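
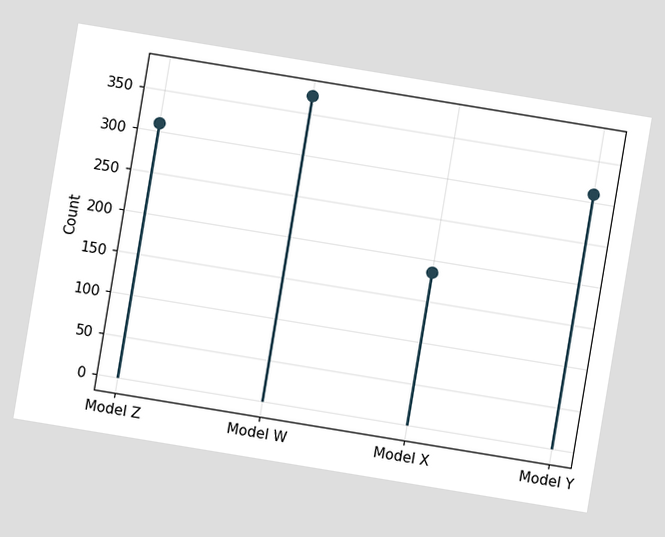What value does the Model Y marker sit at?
The chart is tilted about 9° clockwise. The Model Y marker sits at 310.

310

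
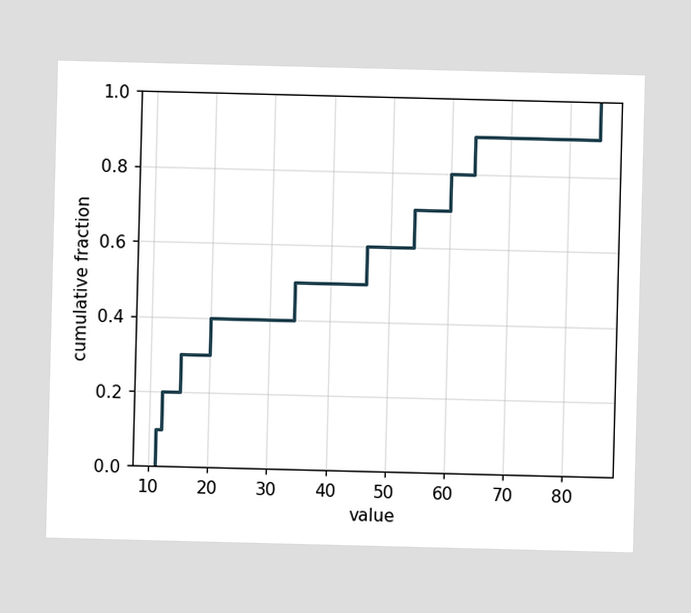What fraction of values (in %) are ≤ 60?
At x=60 the ECDF step is at 80%.

80%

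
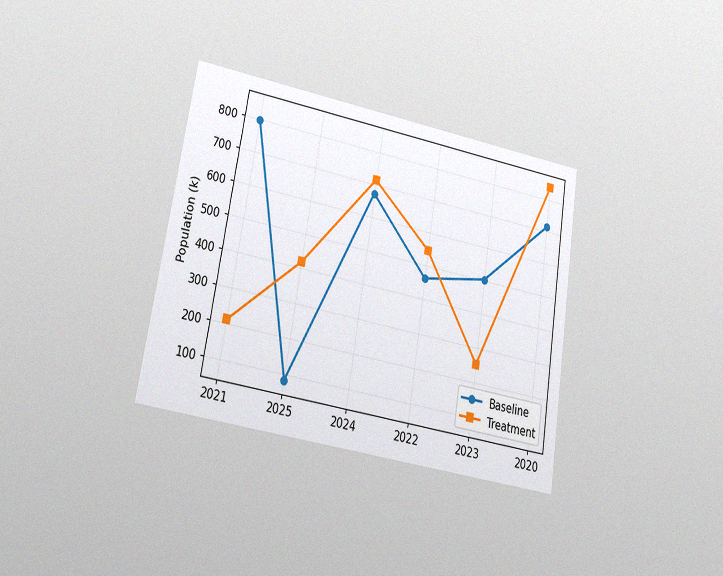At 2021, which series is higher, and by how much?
Baseline, by 588k

The chart is tilted about 9° clockwise and viewed at a slight angle, with some photo noise. At 2021, Baseline sits above the other line by 588k.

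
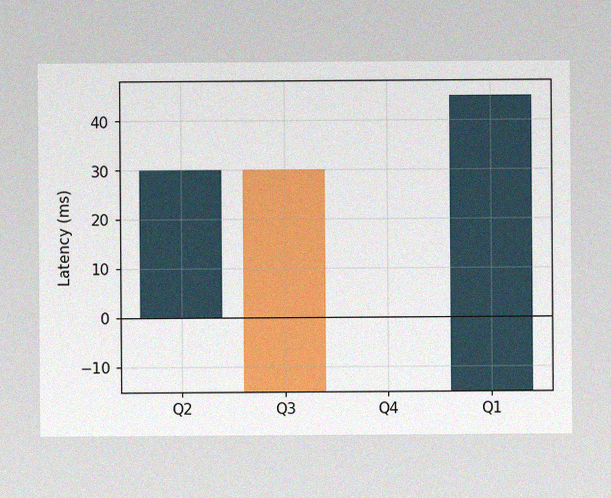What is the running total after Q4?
-15ms

The image has some photo noise and uneven lighting. After Q4 the running total reaches -15ms.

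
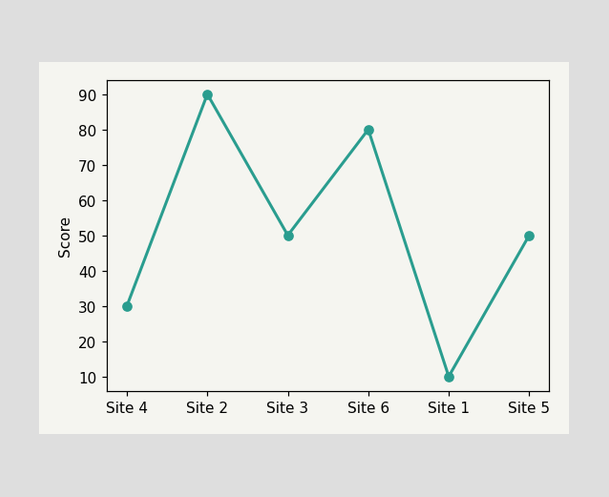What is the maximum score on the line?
The highest point is at Site 2, and reading across to the y-axis gives 90.

90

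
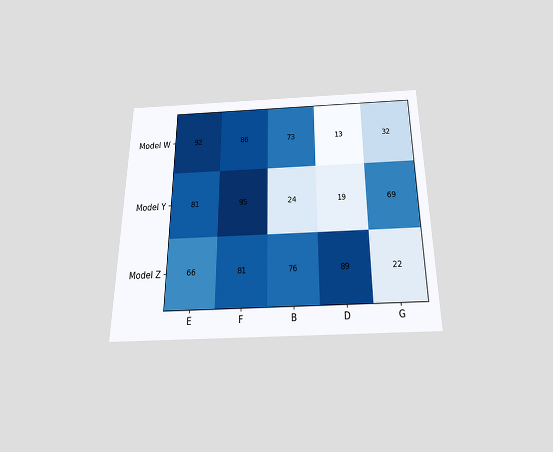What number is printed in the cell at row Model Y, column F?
95

The chart is viewed slightly from below. The (Model Y, F) cell reads 95.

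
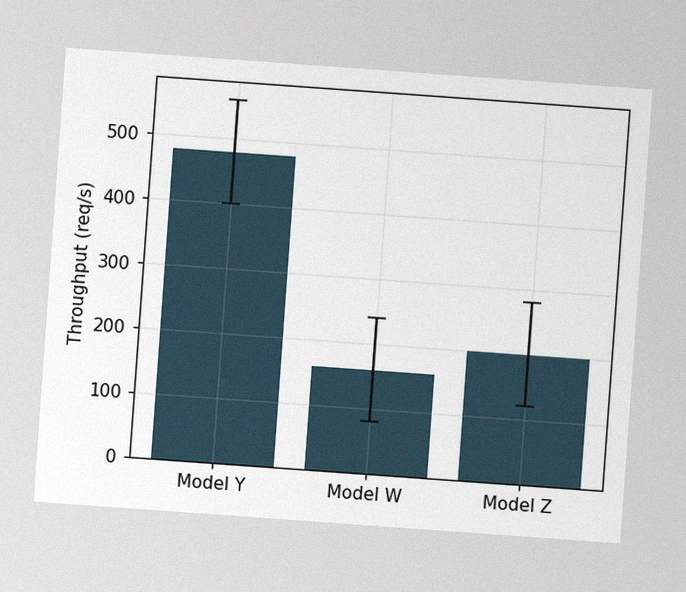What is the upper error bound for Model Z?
The chart is tilted about 4° clockwise, with some photo noise. The Model Z bar's upper whisker reaches 280req/s.

280req/s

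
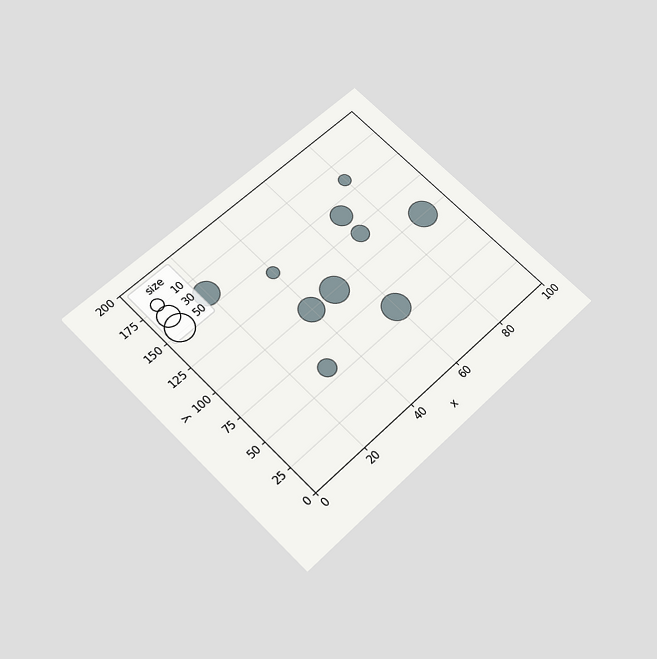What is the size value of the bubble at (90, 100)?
The chart is tilted about 45° counter-clockwise and viewed slightly from below. Matching the bubble at (90, 100) against the size legend gives 50.

50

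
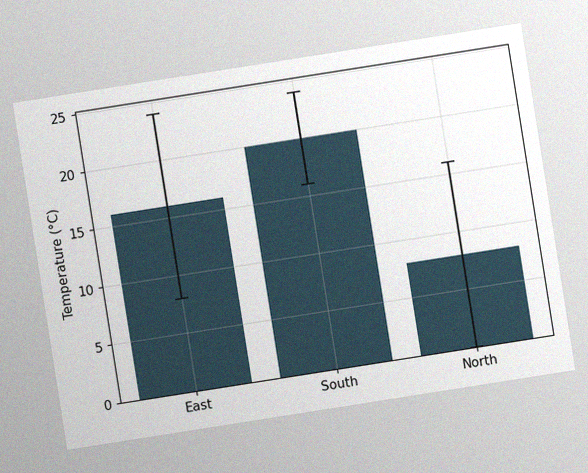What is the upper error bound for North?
The chart is tilted about 9° counter-clockwise, with some photo noise. The North bar's upper whisker reaches 16°C.

16°C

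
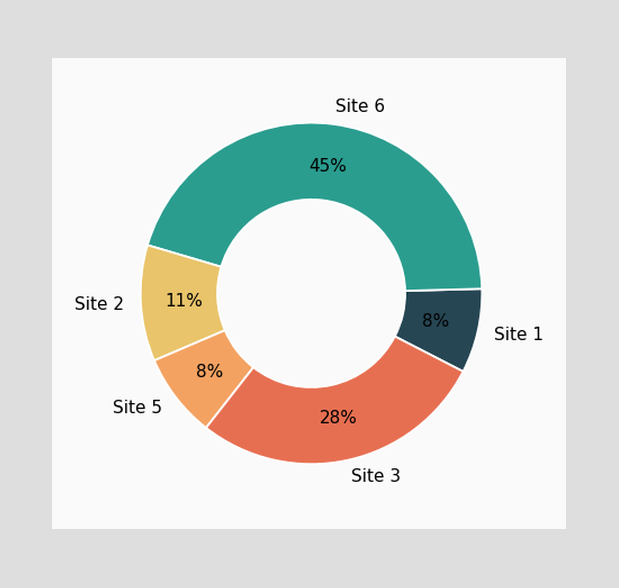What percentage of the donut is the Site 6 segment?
45%

The Site 6 segment takes up 45% of the ring.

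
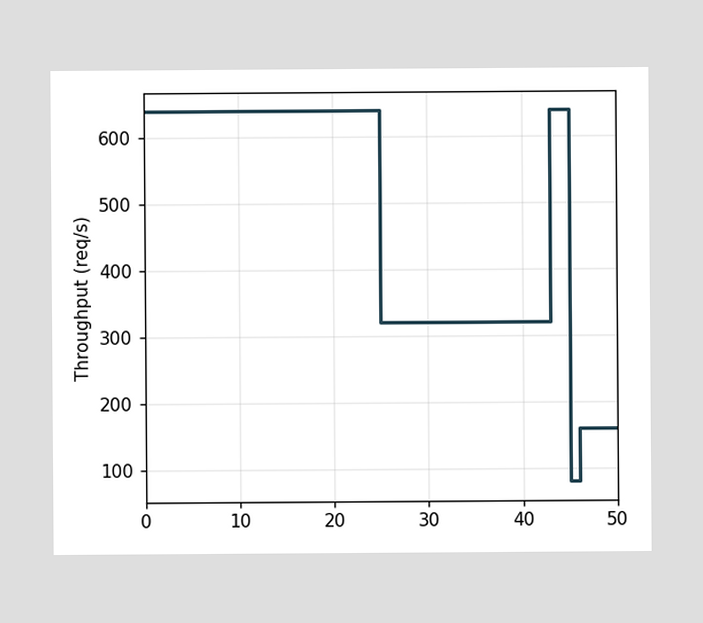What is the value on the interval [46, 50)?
On [46, 50) the step sits at 160req/s.

160req/s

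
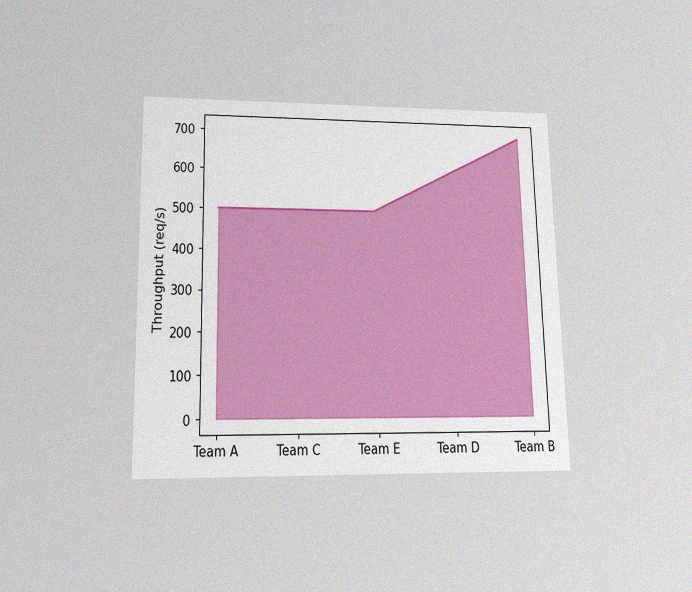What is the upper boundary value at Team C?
The chart is viewed slightly from below, with some photo noise. At Team C the upper boundary is at 500req/s.

500req/s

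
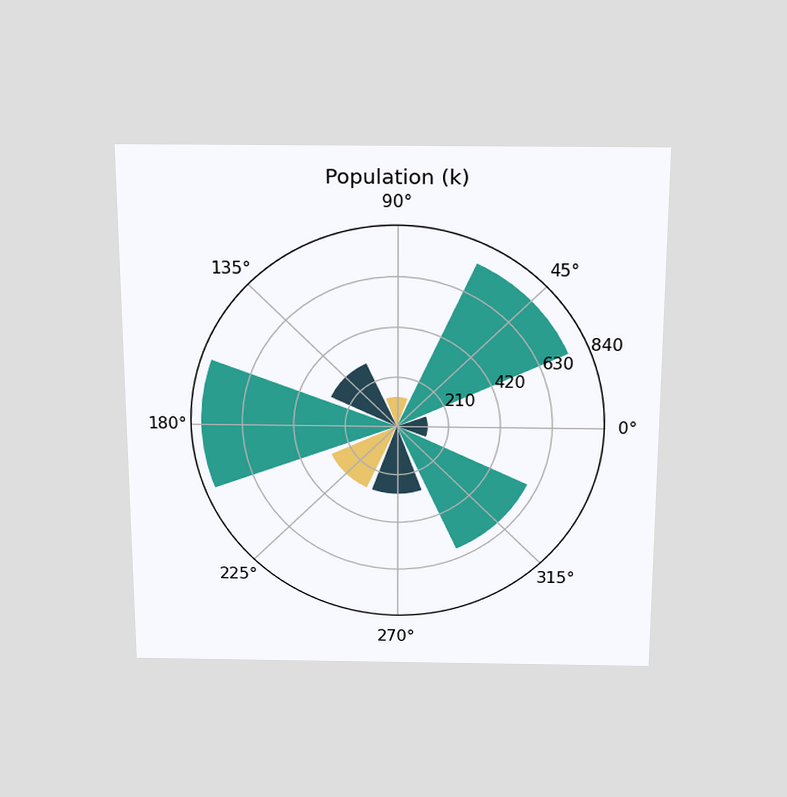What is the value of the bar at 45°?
The chart is viewed slightly from above. The bar at 45° reaches 756k on the radial axis.

756k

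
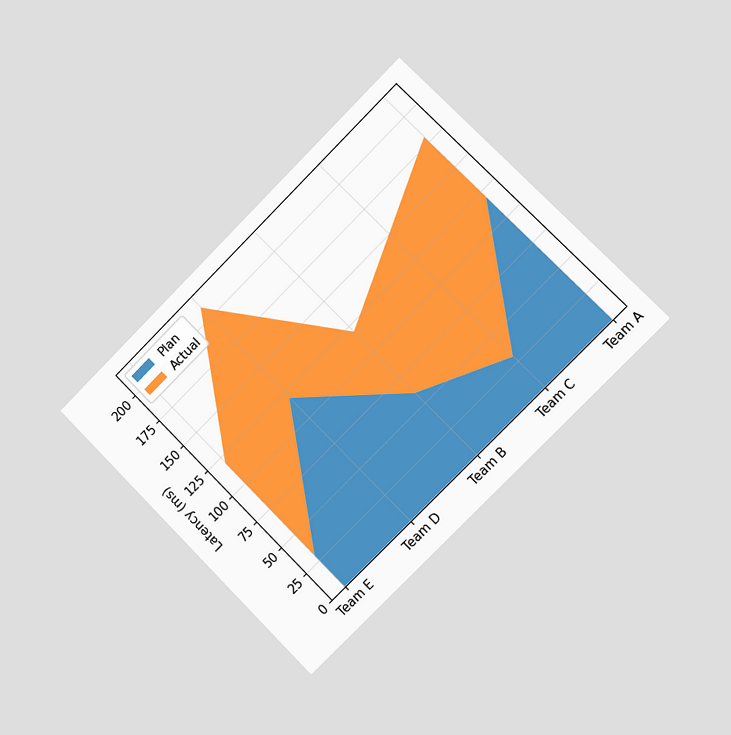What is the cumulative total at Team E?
The chart is tilted about 45° counter-clockwise and viewed slightly from the right. The stacked total at Team E reaches 120ms.

120ms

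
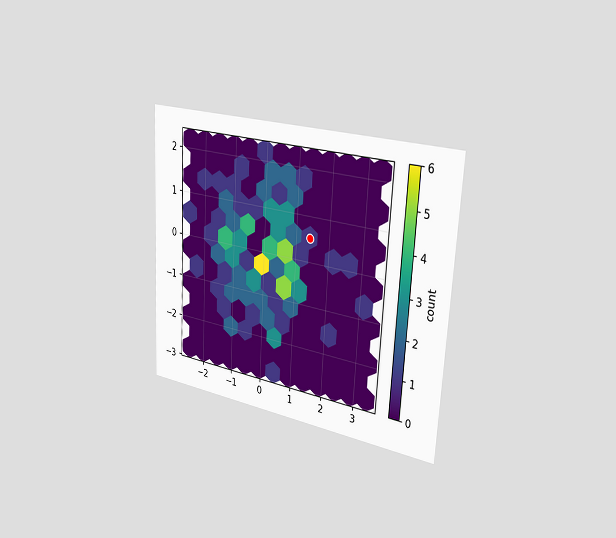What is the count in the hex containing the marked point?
The chart is tilted about 3° clockwise and viewed slightly from the right. The marked hex reads 1 on the colorbar.

1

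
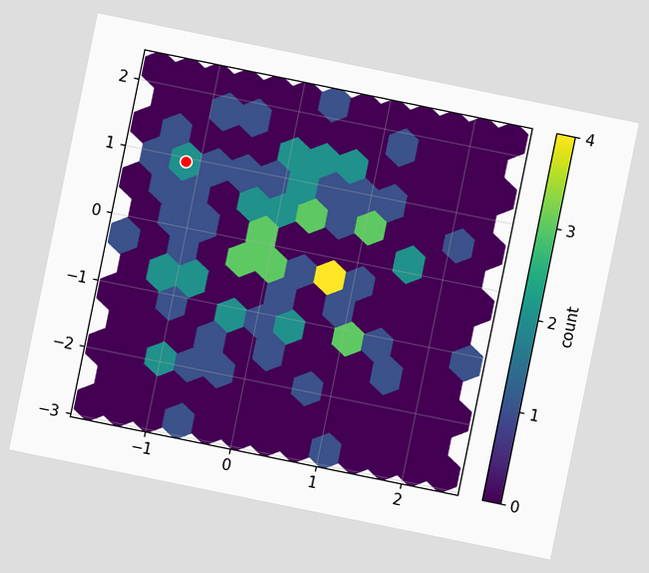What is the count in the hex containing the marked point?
2

The chart is tilted about 11° clockwise. The marked hex reads 2 on the colorbar.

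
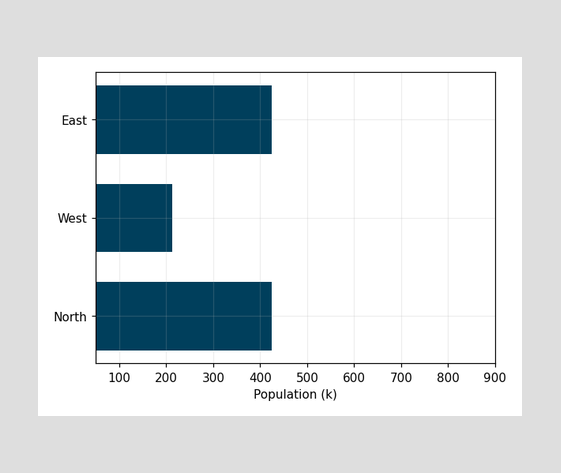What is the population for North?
Reading along the chart's x-axis, the North bar reaches 424k.

424k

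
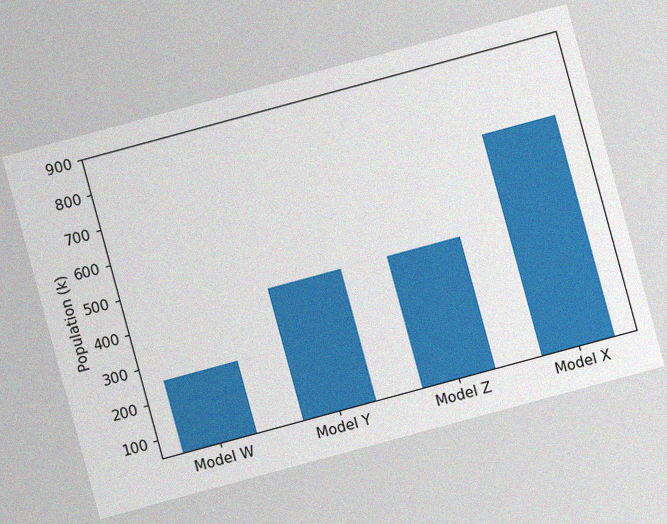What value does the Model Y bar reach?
425k

The chart is tilted about 15° counter-clockwise, with some photo noise. Reading along the chart's y-axis, the Model Y bar reaches 425k.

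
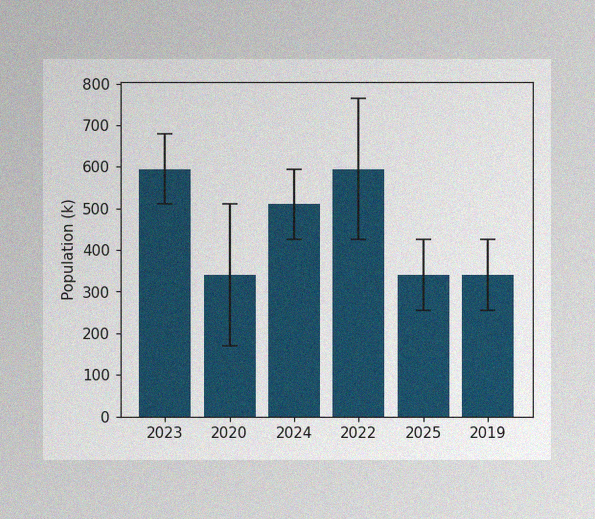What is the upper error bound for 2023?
680k

The image has some photo noise and uneven lighting. The 2023 bar's upper whisker reaches 680k.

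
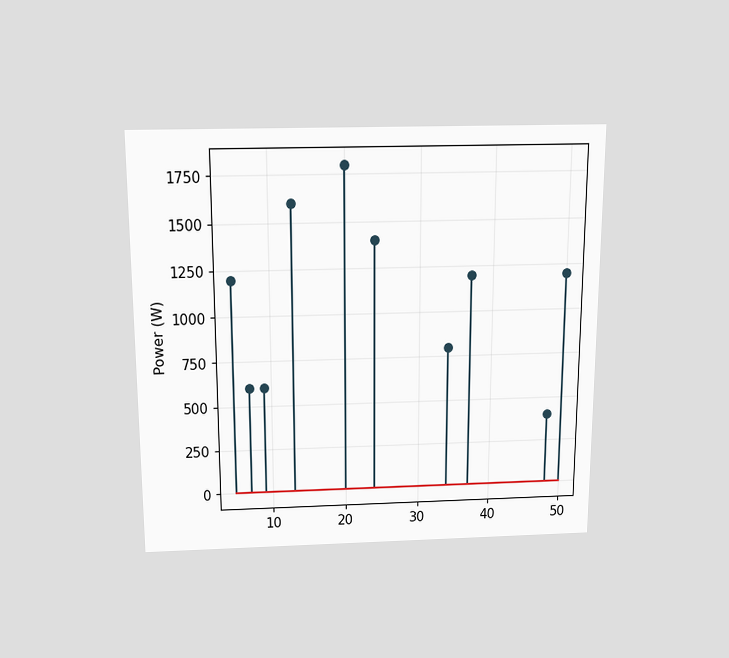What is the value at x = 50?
1200W

The chart is viewed slightly from above. The stem at x=50 reaches 1200W.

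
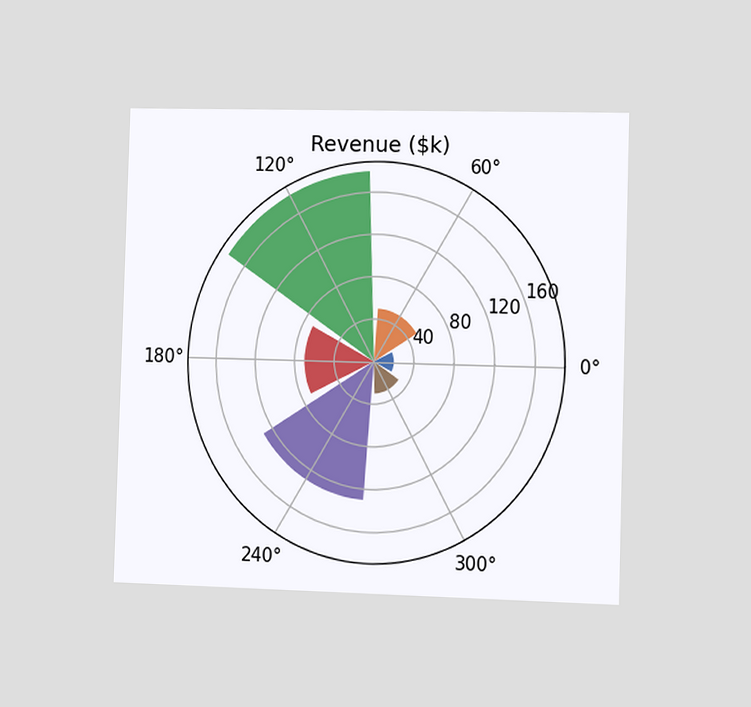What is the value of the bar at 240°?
The chart is viewed slightly from the right. The bar at 240° reaches $130k on the radial axis.

$130k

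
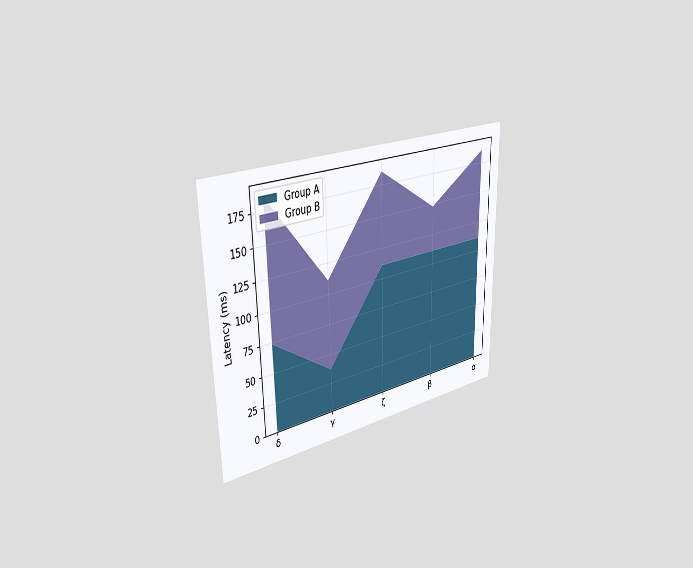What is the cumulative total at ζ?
185ms

The chart is viewed slightly from the left. The stacked total at ζ reaches 185ms.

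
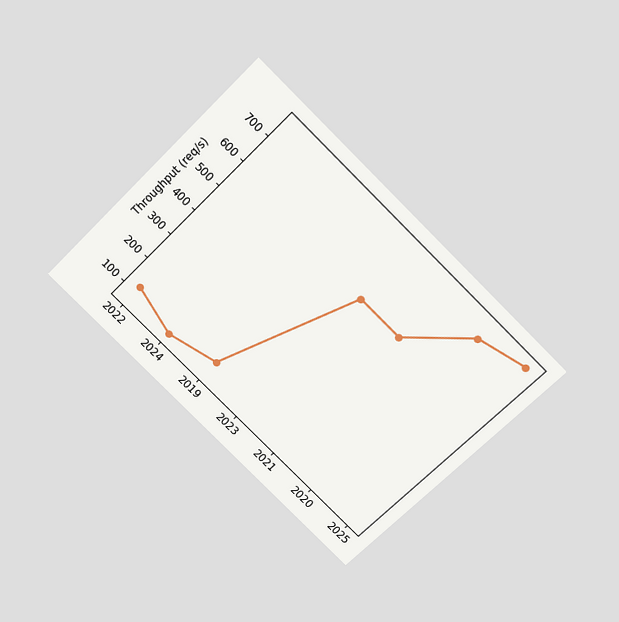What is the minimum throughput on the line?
The chart is tilted about 45° clockwise and viewed slightly from above. The lowest point is at 2024, and reading across to the y-axis gives 80req/s.

80req/s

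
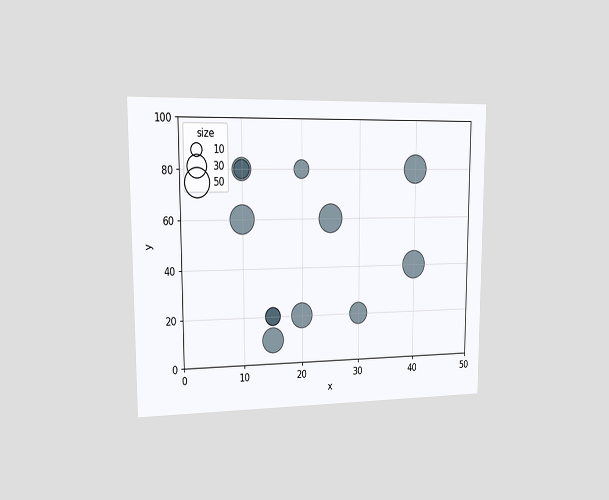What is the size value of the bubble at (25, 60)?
The chart is viewed slightly from the left. Matching the bubble at (25, 60) against the size legend gives 50.

50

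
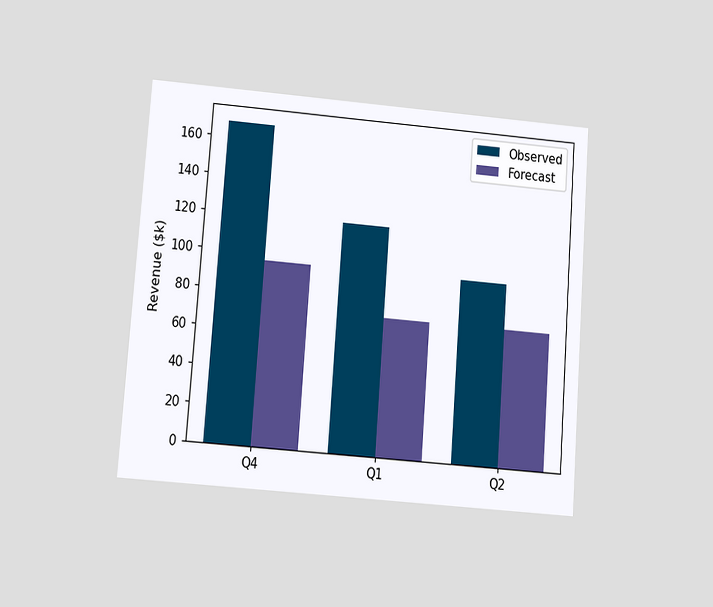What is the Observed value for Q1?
$120k

The chart is tilted about 4° clockwise and viewed at a slight angle. The Observed bar at Q1 reaches $120k on the y-axis.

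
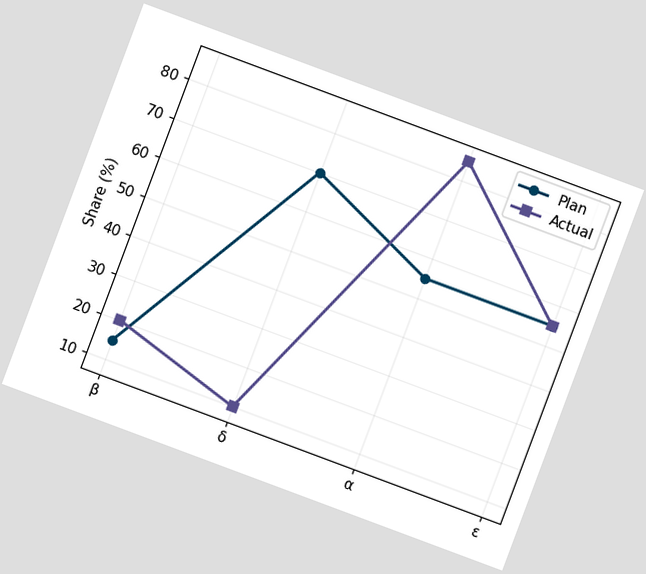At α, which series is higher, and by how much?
Actual, by 30%

The chart is tilted about 20° clockwise. At α, Actual sits above the other line by 30%.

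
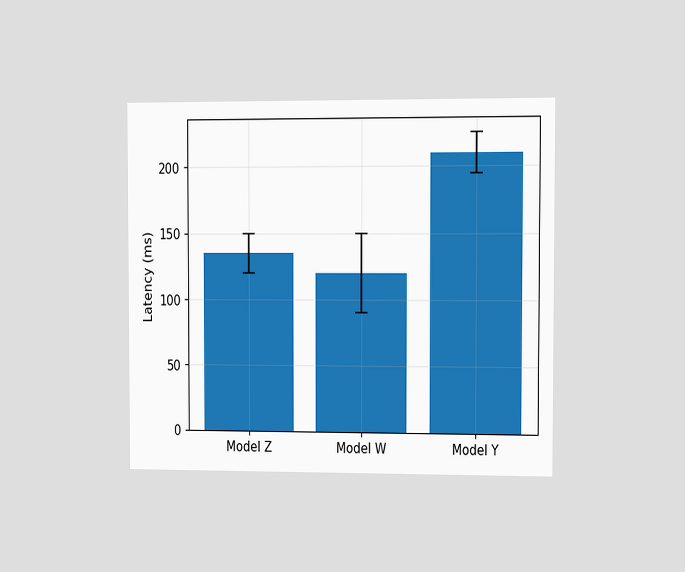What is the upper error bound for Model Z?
The chart is viewed at a slight angle. The Model Z bar's upper whisker reaches 150ms.

150ms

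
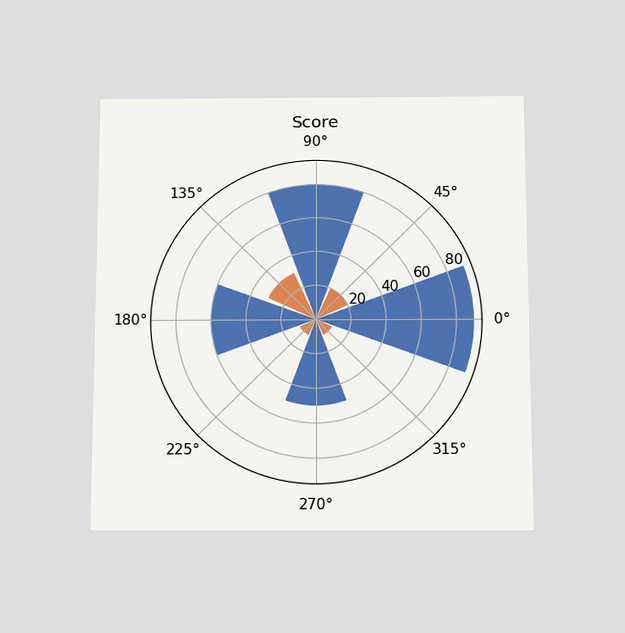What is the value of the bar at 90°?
The chart is viewed slightly from below. The bar at 90° reaches 80 on the radial axis.

80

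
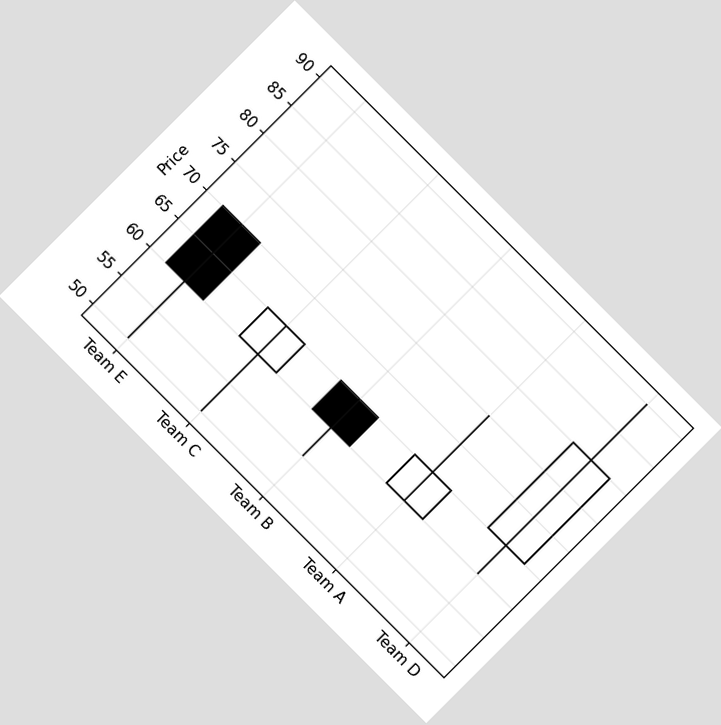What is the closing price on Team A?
65

The chart is tilted about 45° clockwise. The Team A candle closes at 65.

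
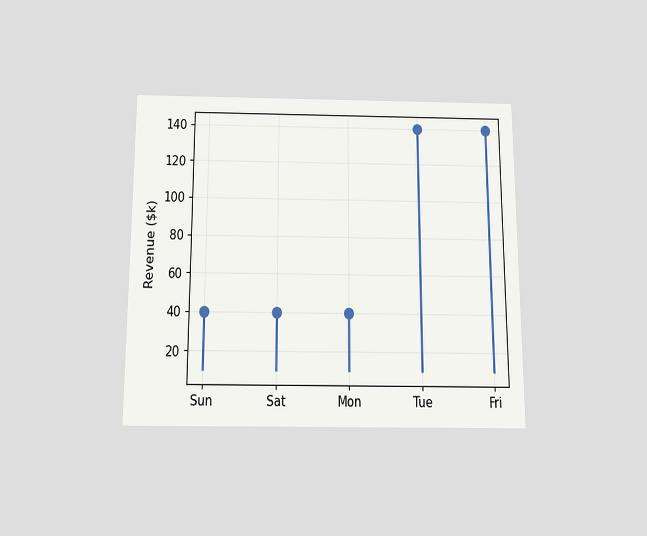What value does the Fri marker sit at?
The chart is viewed slightly from below. The Fri marker sits at $140k.

$140k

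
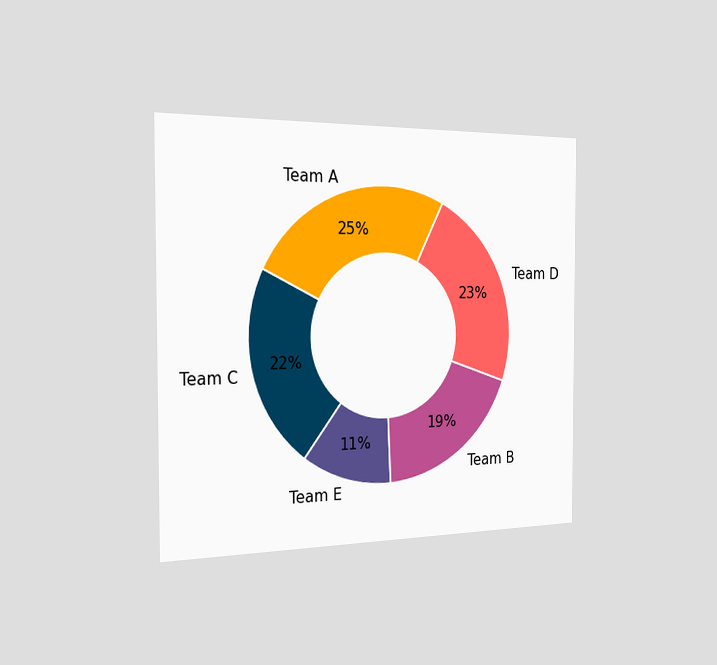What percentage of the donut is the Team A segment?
25%

The chart is viewed slightly from the left. The Team A segment takes up 25% of the ring.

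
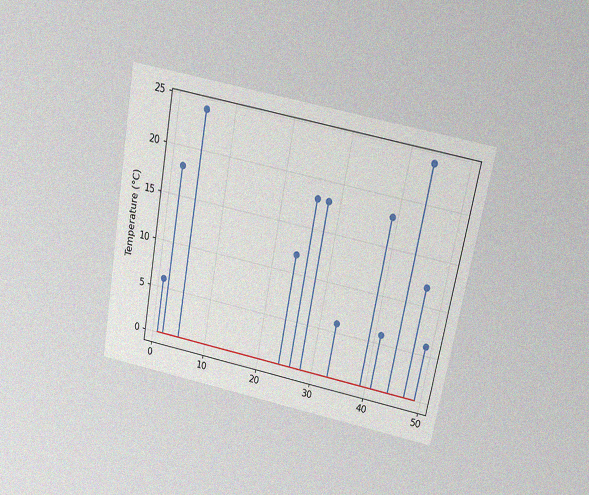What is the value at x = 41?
The chart is tilted about 11° clockwise and viewed slightly from above, with some photo noise. The stem at x=41 reaches 6°C.

6°C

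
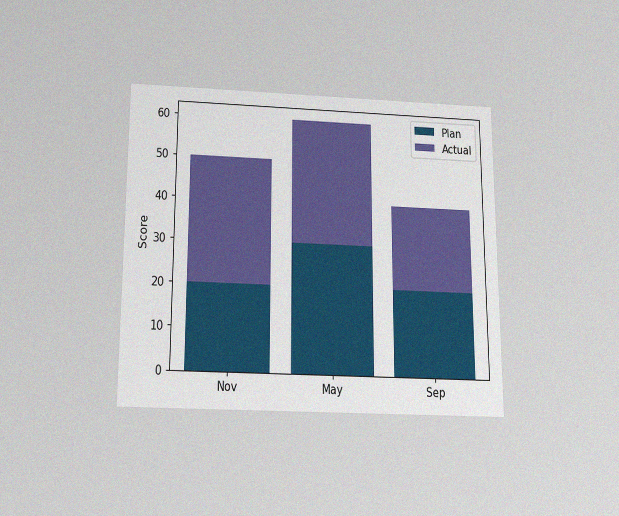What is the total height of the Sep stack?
40

The chart is viewed slightly from below, with some photo noise. The Sep stack's top reaches 40 on the y-axis.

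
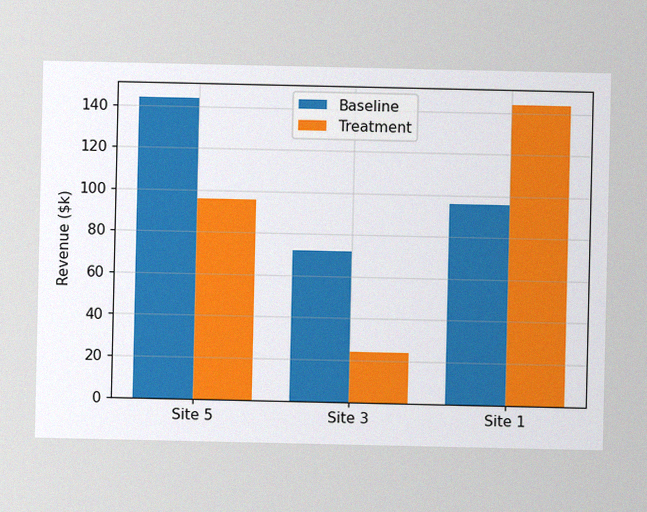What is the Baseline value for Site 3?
The image has some photo noise and uneven lighting. The Baseline bar at Site 3 reaches $72k on the y-axis.

$72k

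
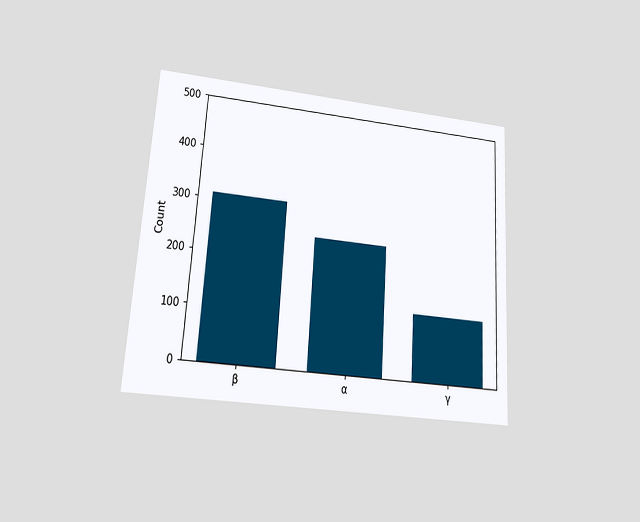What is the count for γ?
The chart is tilted about 4° clockwise and viewed at a slight angle. Reading along the chart's y-axis, the γ bar reaches 124.

124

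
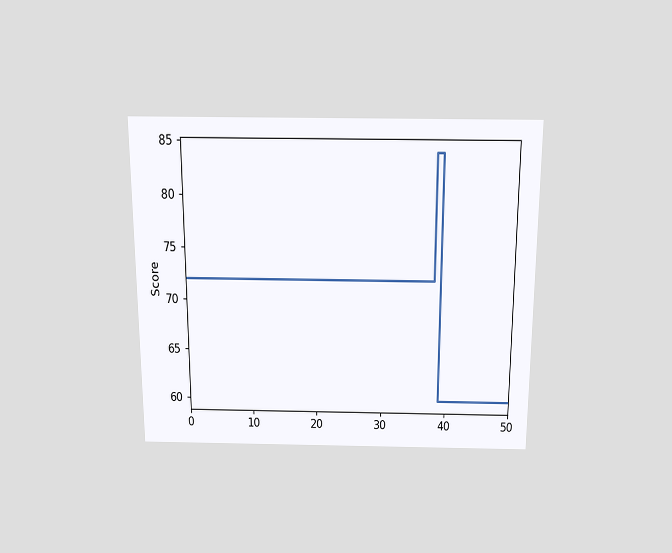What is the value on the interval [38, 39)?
The chart is viewed slightly from above. On [38, 39) the step sits at 84.

84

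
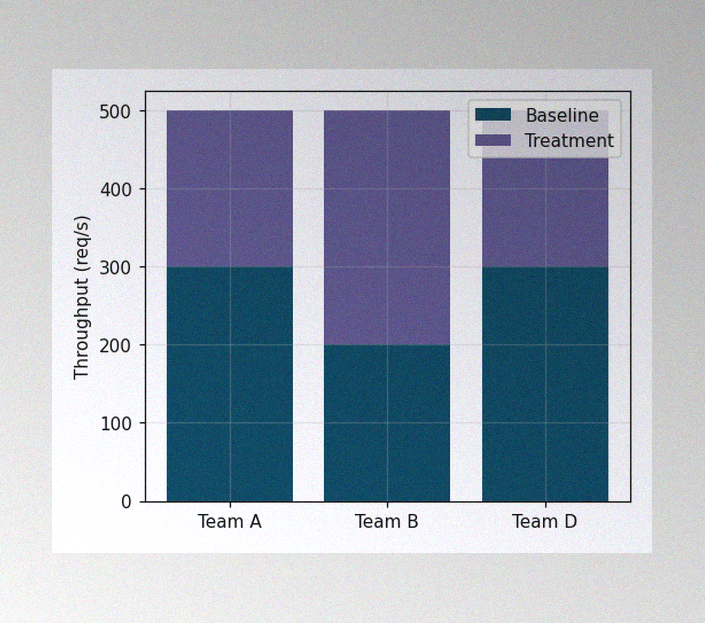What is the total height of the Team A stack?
500req/s

The image has some photo noise and uneven lighting. The Team A stack's top reaches 500req/s on the y-axis.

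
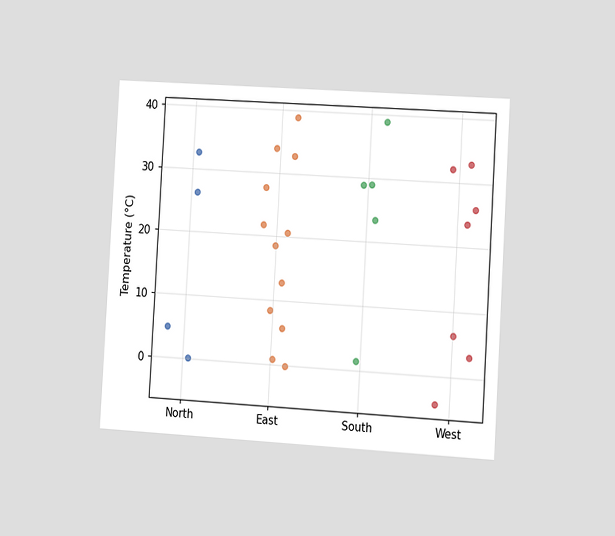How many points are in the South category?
The chart is tilted about 3° clockwise and viewed slightly from the right. Counting the markers in the South column gives 5.

5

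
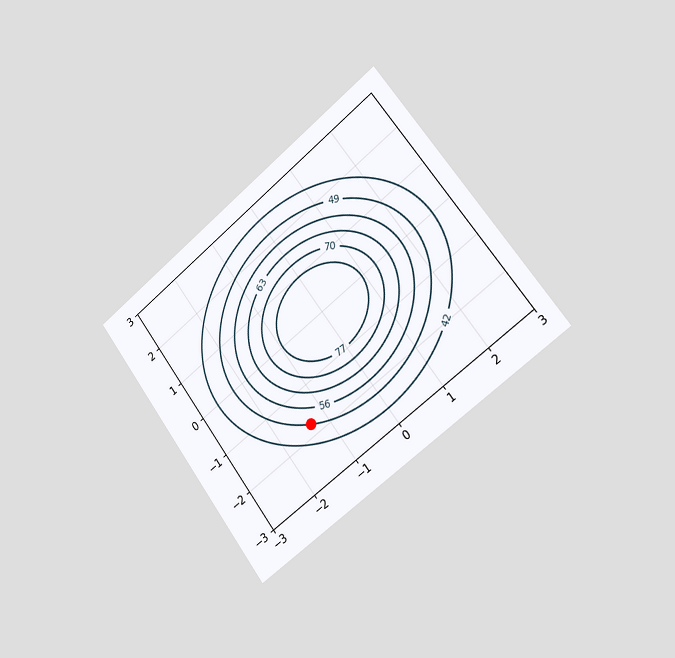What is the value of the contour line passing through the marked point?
49

The chart is tilted about 37° counter-clockwise and viewed slightly from the right. The marked point sits on the contour labelled 49.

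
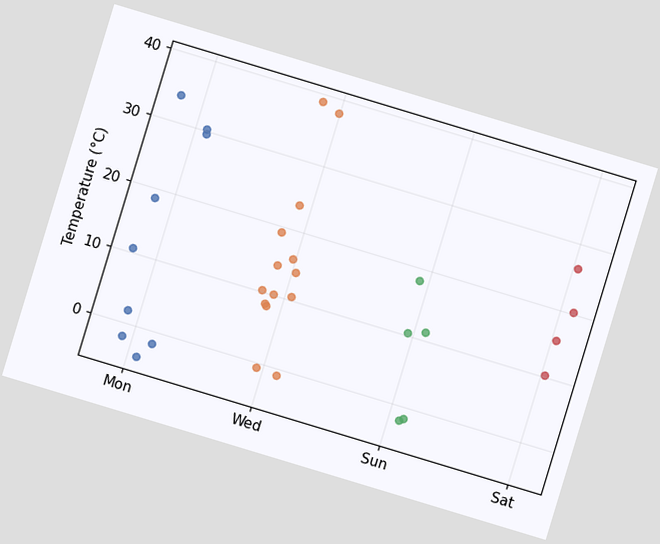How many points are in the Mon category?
The chart is tilted about 17° clockwise. Counting the markers in the Mon column gives 9.

9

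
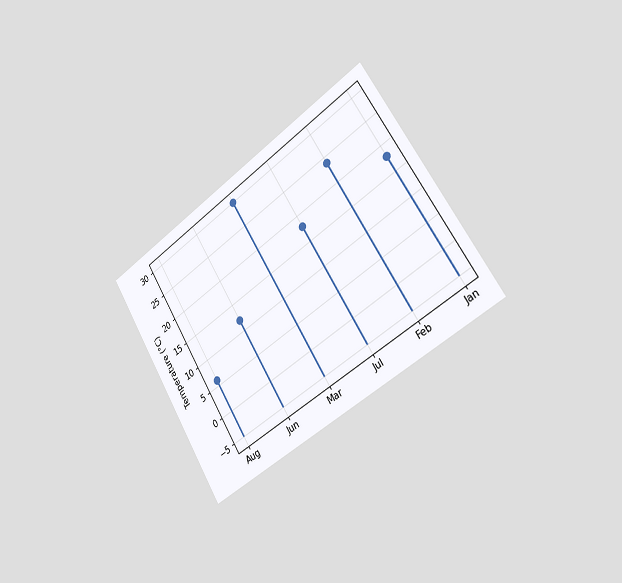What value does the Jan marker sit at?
The chart is tilted about 32° counter-clockwise and viewed slightly from the right. The Jan marker sits at 18°C.

18°C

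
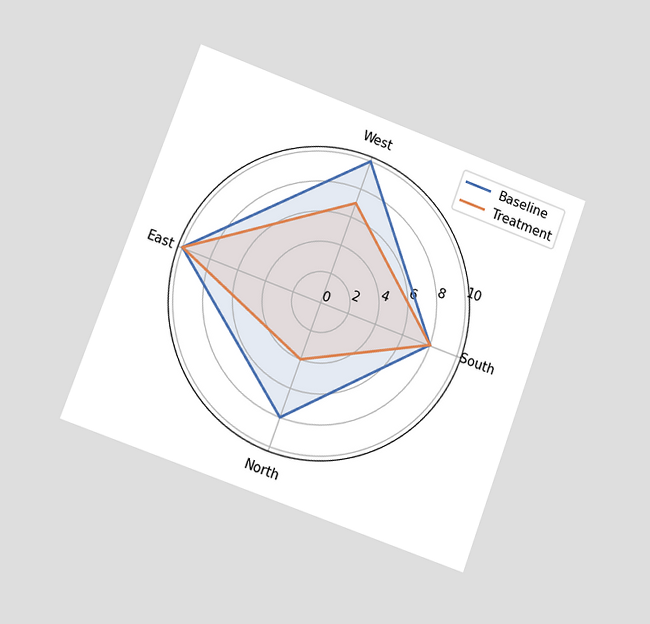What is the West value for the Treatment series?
7

The chart is tilted about 20° clockwise and viewed at a slight angle. On the West axis, Treatment reaches 7.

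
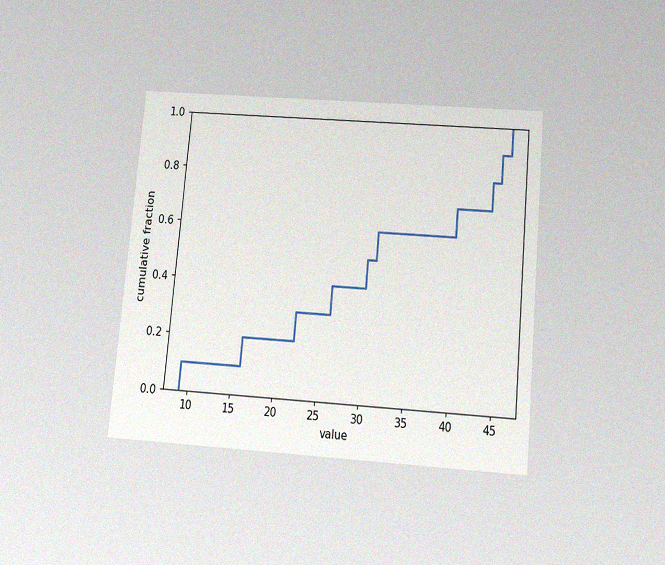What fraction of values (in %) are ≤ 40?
The chart is tilted about 5° clockwise and viewed slightly from below, with some photo noise. At x=40 the ECDF step is at 70%.

70%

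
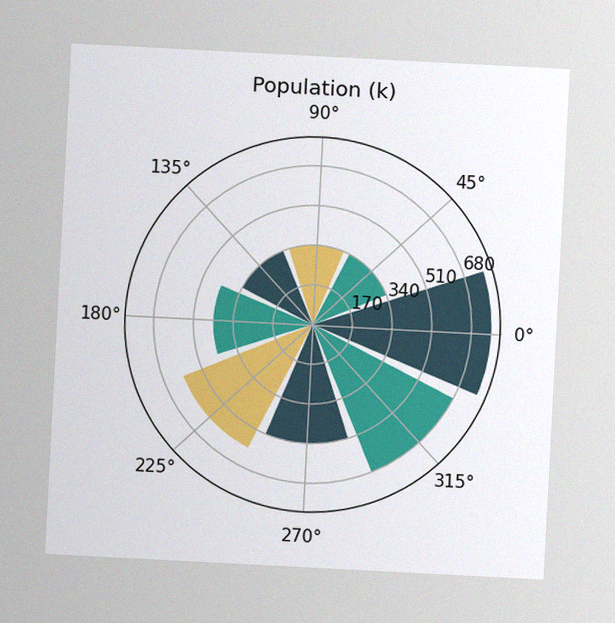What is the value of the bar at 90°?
The chart is tilted about 3° clockwise, with some photo noise. The bar at 90° reaches 340k on the radial axis.

340k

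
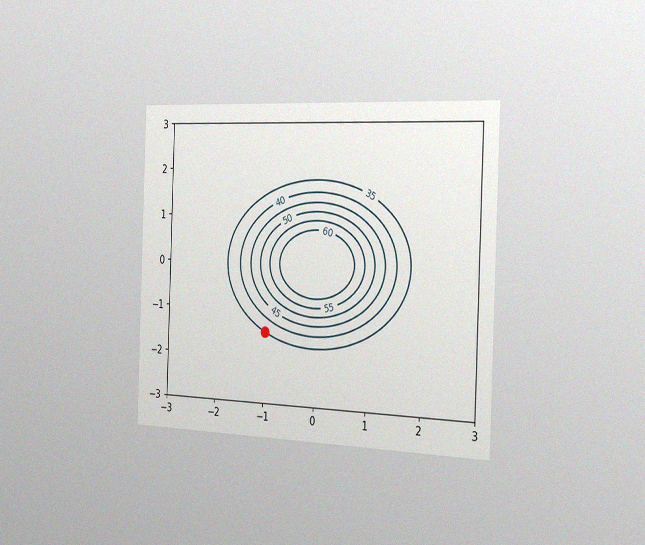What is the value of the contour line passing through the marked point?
35

The chart is tilted about 2° clockwise and viewed slightly from the right, with some photo noise. The marked point sits on the contour labelled 35.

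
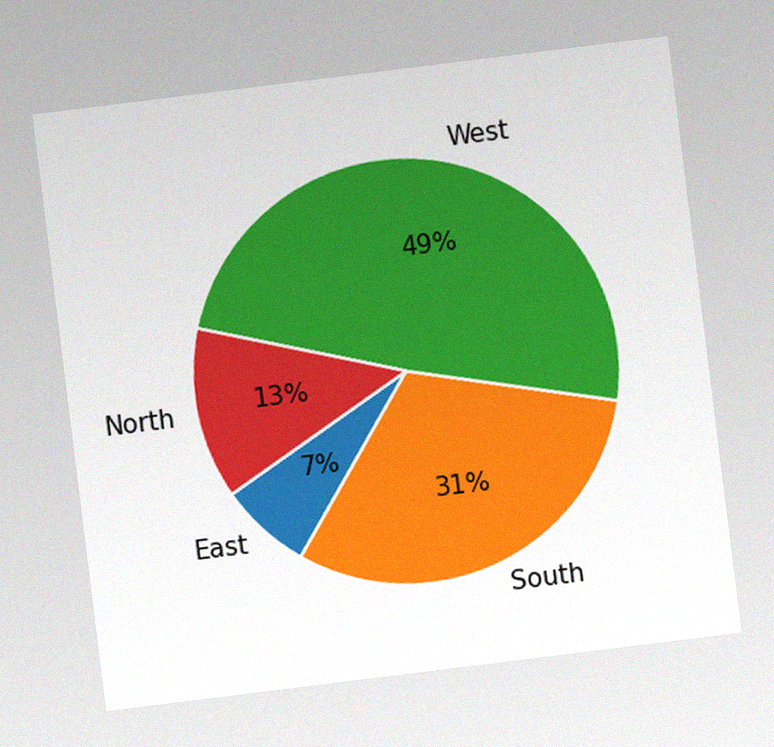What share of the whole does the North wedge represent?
The chart is tilted about 7° counter-clockwise, with some photo noise. The North slice takes up 13% of the pie.

13%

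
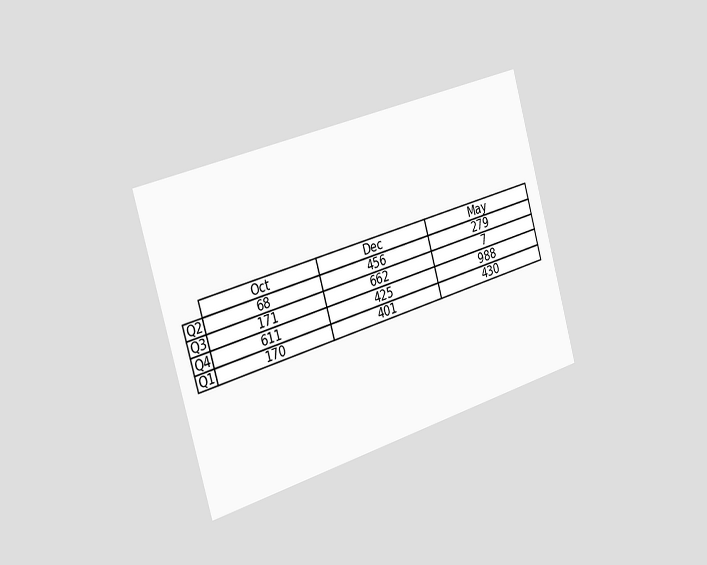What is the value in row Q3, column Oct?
The chart is tilted about 16° counter-clockwise and viewed slightly from the left. The (Q3, Oct) cell reads 171.

171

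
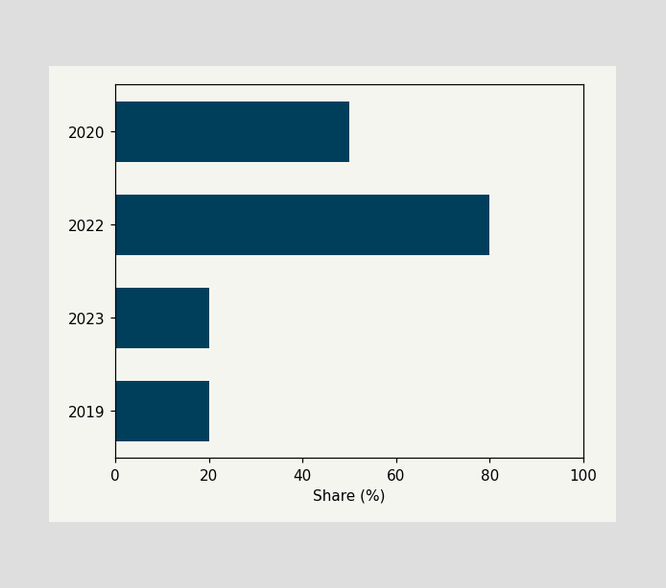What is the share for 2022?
Reading along the chart's x-axis, the 2022 bar reaches 80%.

80%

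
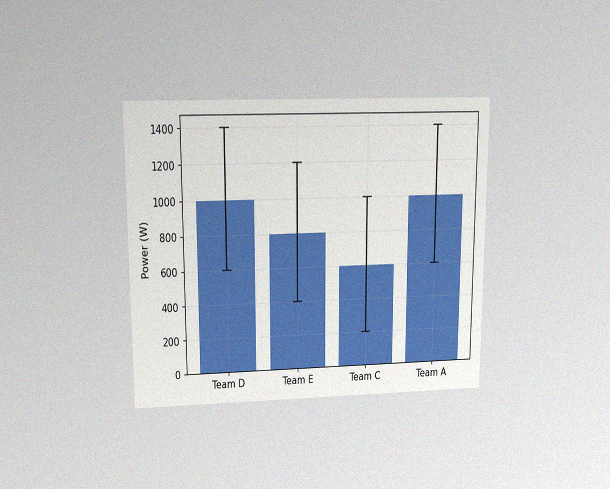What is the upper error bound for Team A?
1400W

The chart is viewed slightly from above, with some photo noise. The Team A bar's upper whisker reaches 1400W.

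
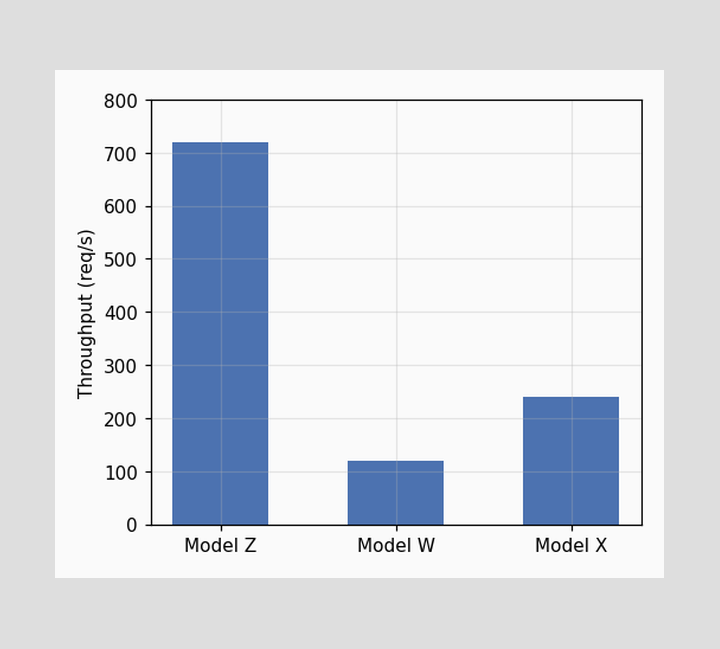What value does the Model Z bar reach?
720req/s

Reading along the chart's y-axis, the Model Z bar reaches 720req/s.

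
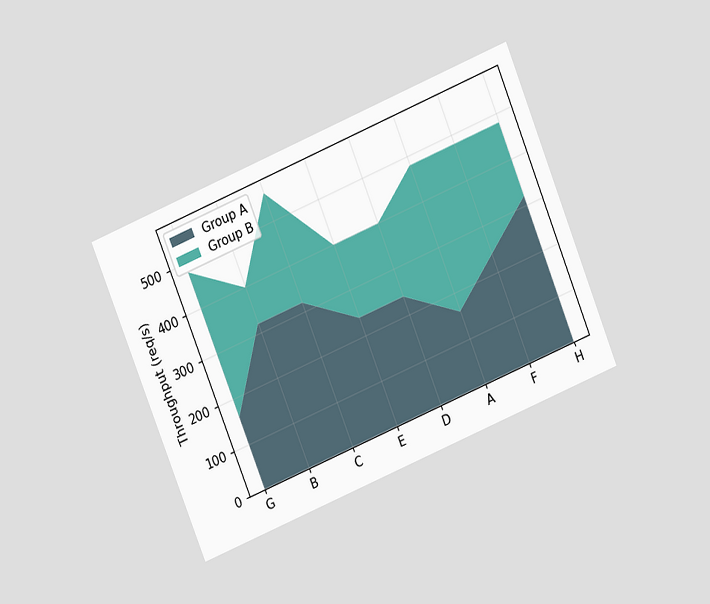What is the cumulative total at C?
The chart is tilted about 22° counter-clockwise and viewed slightly from above. The stacked total at C reaches 560req/s.

560req/s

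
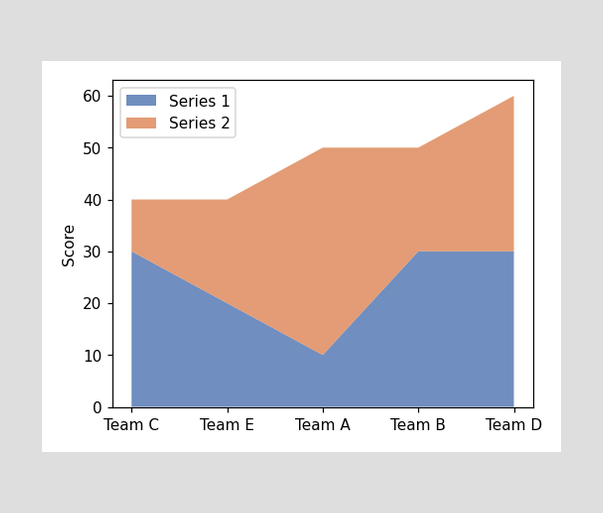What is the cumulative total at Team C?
40

The stacked total at Team C reaches 40.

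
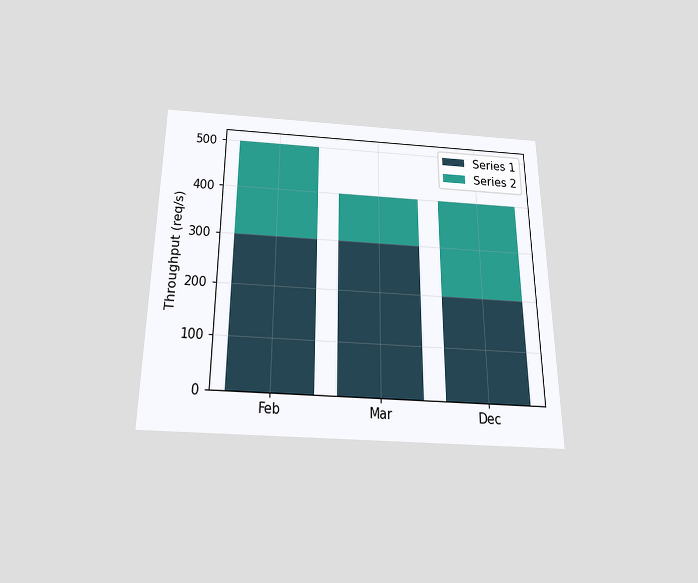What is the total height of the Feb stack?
The chart is viewed slightly from below. The Feb stack's top reaches 500req/s on the y-axis.

500req/s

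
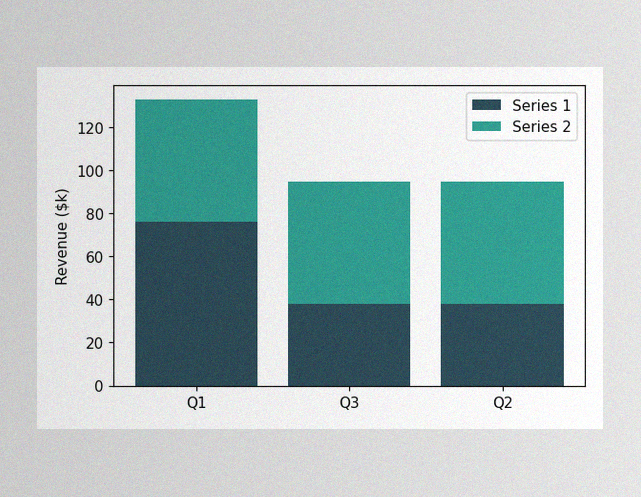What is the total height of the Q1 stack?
$133k

The image has some photo noise and uneven lighting. The Q1 stack's top reaches $133k on the y-axis.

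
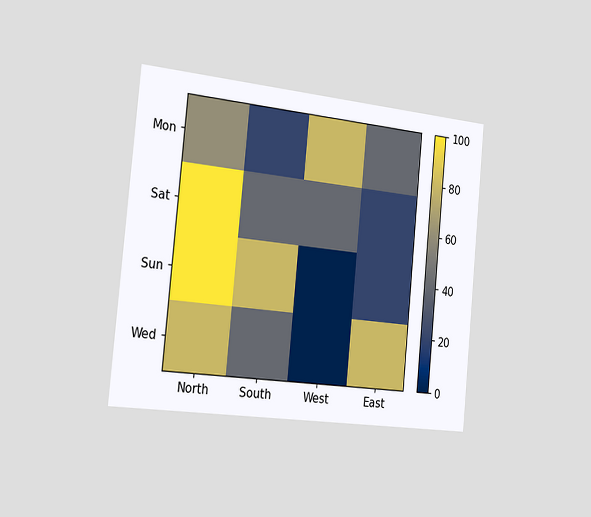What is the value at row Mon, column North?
60

The chart is tilted about 5° clockwise and viewed slightly from the left. Matching cell (Mon, North) against the colorbar gives 60.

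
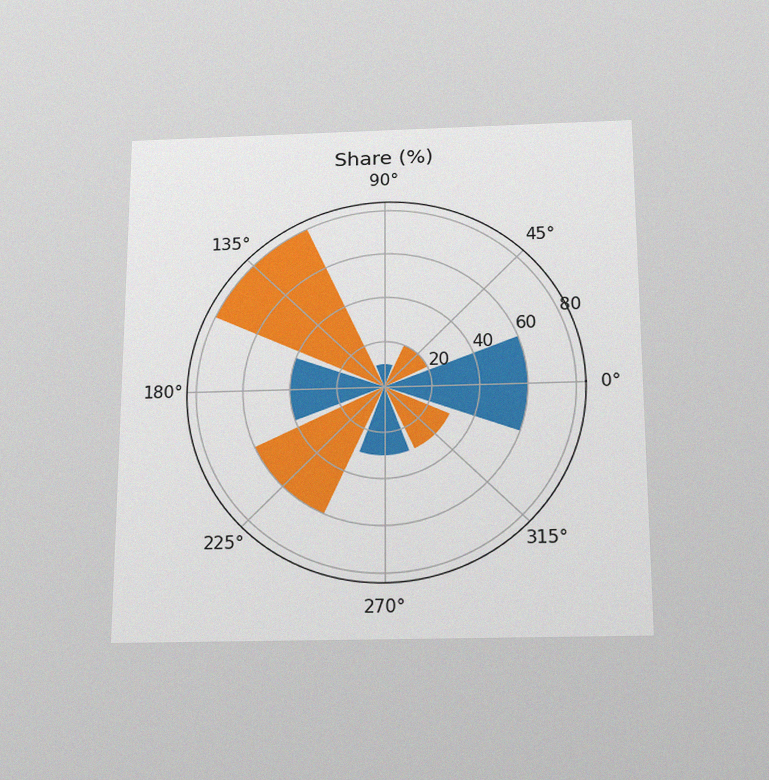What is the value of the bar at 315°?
30%

The chart is viewed slightly from below, with some photo noise. The bar at 315° reaches 30% on the radial axis.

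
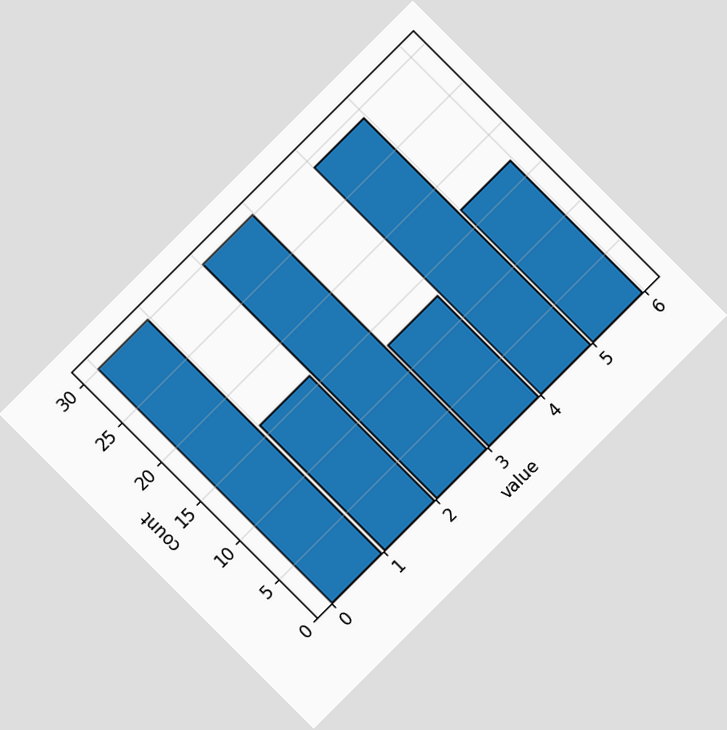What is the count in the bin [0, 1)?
30

The chart is tilted about 45° counter-clockwise. The [0, 1) bin has height 30.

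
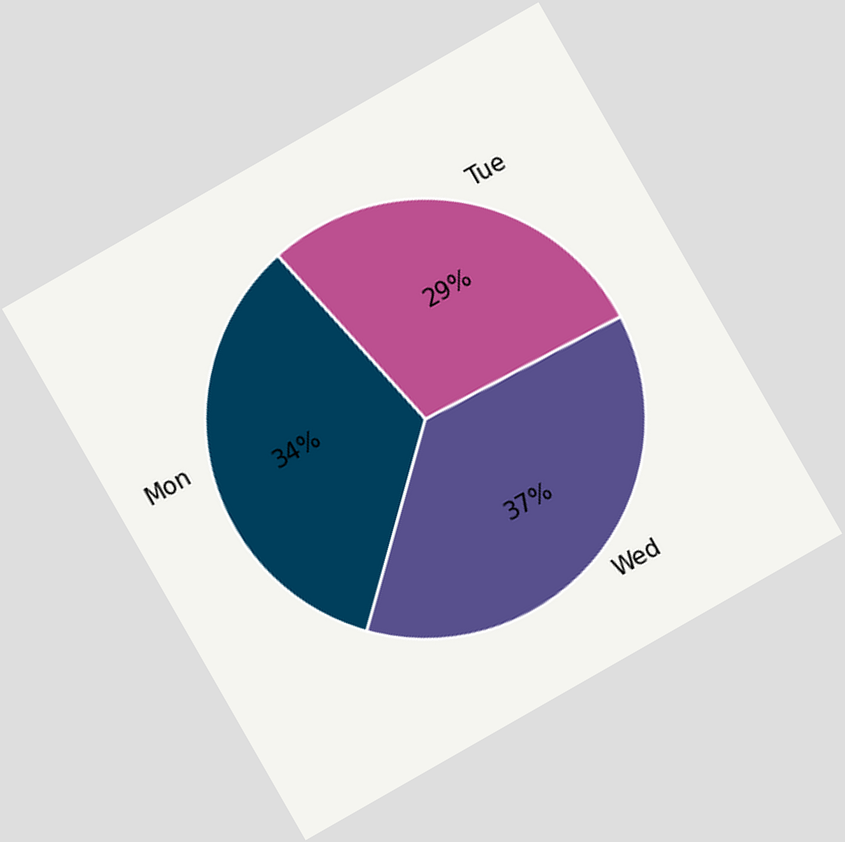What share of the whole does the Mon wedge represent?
The chart is tilted about 30° counter-clockwise. The Mon slice takes up 34% of the pie.

34%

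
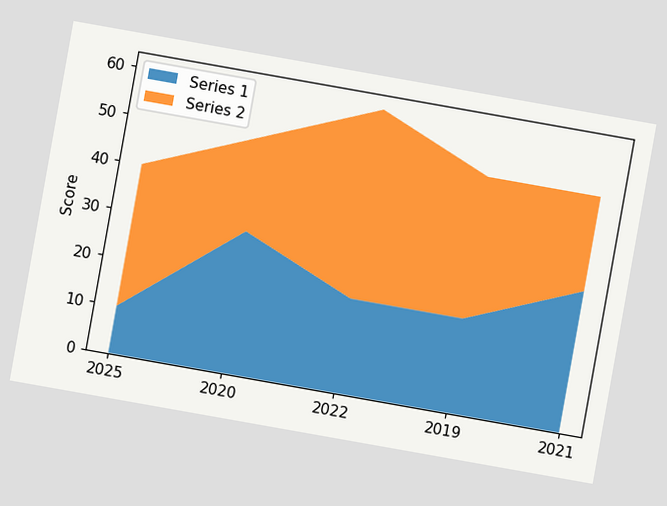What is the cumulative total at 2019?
50

The chart is tilted about 10° clockwise. The stacked total at 2019 reaches 50.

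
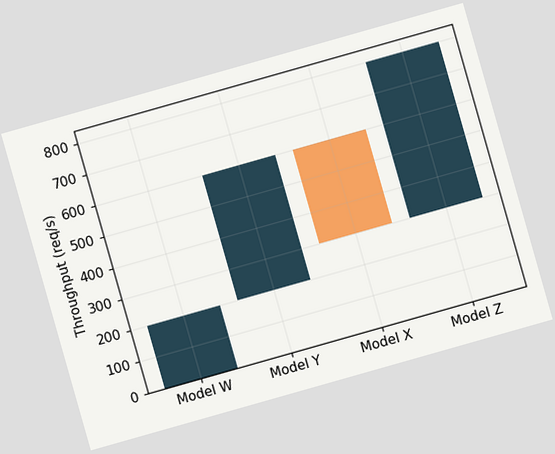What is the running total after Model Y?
The chart is tilted about 16° counter-clockwise. After Model Y the running total reaches 600req/s.

600req/s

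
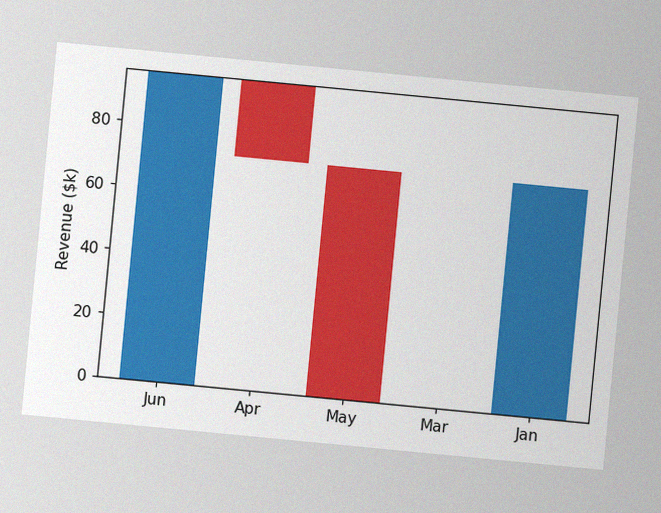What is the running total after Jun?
$96k

The chart is tilted about 5° clockwise, with some photo noise. After Jun the running total reaches $96k.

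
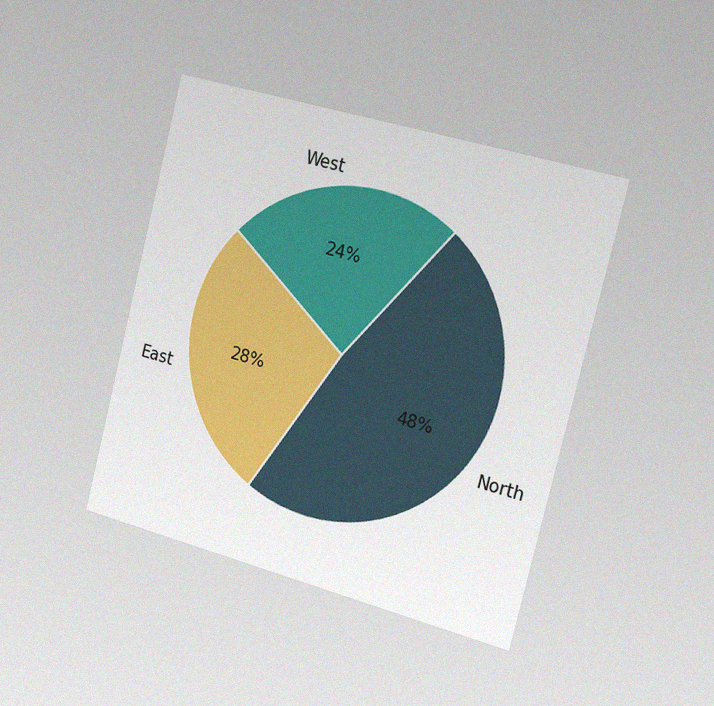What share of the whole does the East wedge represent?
28%

The chart is tilted about 14° clockwise and viewed slightly from the right, with some photo noise. The East slice takes up 28% of the pie.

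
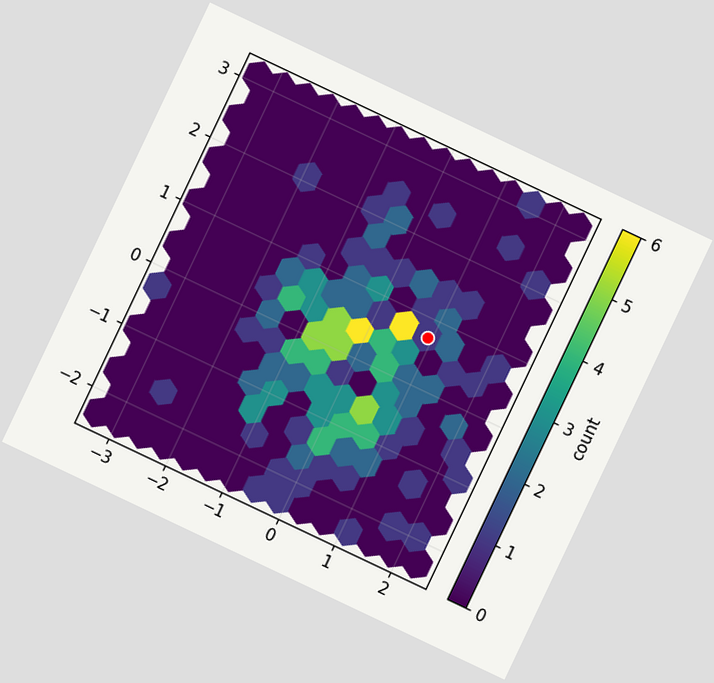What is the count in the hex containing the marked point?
The chart is tilted about 25° clockwise. The marked hex reads 1 on the colorbar.

1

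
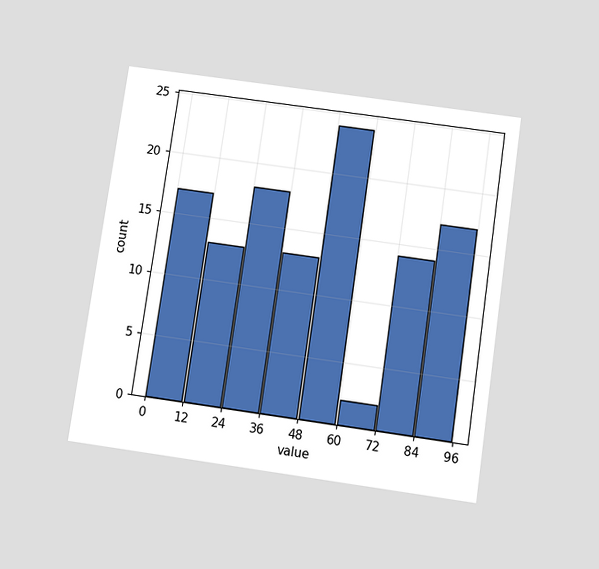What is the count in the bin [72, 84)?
The chart is tilted about 8° clockwise and viewed slightly from below. The [72, 84) bin has height 14.

14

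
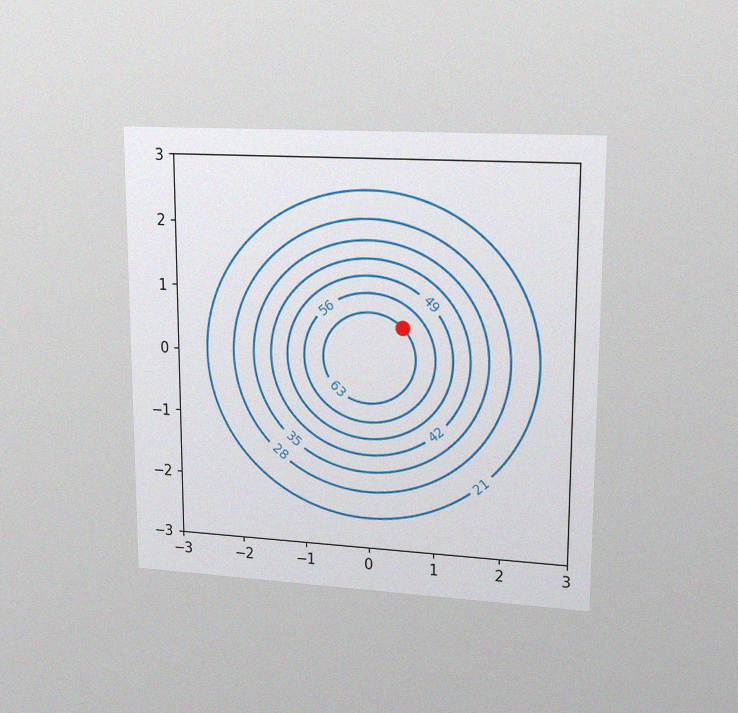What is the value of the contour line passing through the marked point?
The chart is viewed at a slight angle, with some photo noise. The marked point sits on the contour labelled 63.

63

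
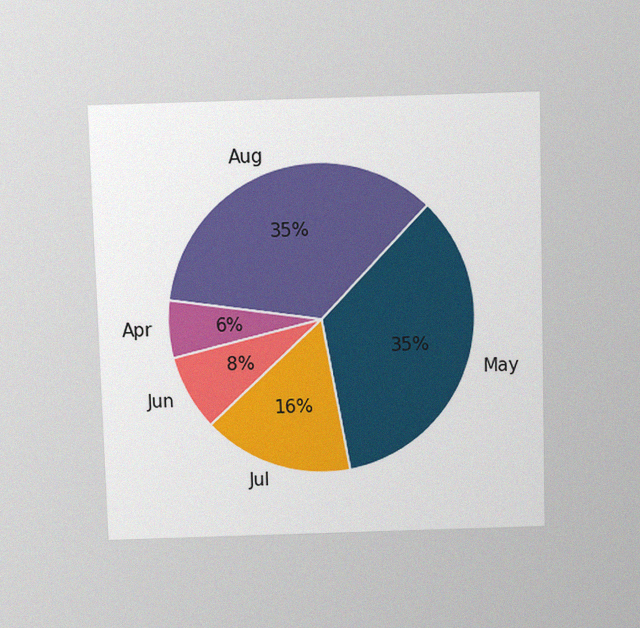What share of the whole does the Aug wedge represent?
35%

The chart is viewed slightly from above, with some photo noise. The Aug slice takes up 35% of the pie.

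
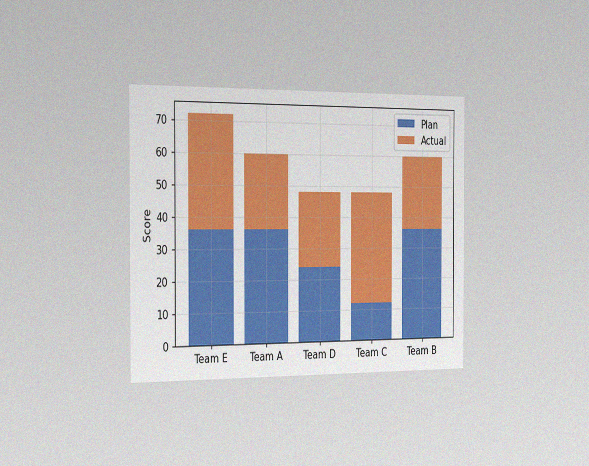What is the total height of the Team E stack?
72

The chart is viewed slightly from the left, with some photo noise. The Team E stack's top reaches 72 on the y-axis.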